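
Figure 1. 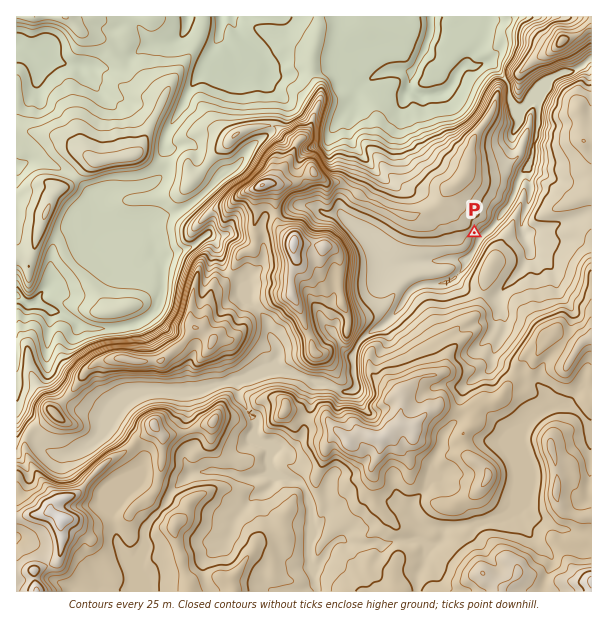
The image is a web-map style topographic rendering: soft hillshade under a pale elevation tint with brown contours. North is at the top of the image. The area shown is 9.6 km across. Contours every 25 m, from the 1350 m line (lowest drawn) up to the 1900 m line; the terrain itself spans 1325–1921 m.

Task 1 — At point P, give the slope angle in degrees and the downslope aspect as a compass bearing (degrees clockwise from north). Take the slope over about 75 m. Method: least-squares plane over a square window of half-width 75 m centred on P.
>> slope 24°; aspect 133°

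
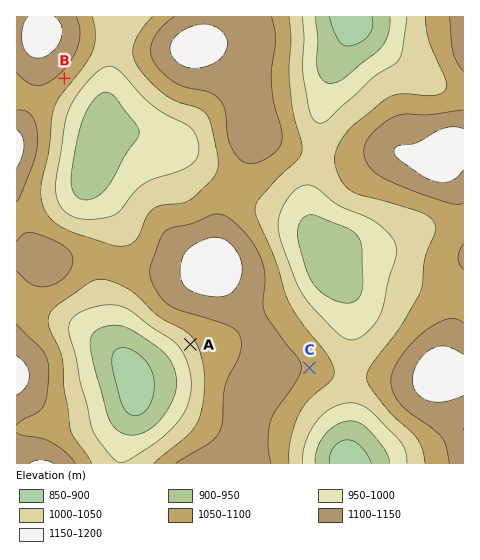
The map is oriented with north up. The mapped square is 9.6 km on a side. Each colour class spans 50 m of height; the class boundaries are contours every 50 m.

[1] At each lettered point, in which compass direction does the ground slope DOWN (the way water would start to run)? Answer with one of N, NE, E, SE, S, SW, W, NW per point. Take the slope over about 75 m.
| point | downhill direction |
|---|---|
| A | SW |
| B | SE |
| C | E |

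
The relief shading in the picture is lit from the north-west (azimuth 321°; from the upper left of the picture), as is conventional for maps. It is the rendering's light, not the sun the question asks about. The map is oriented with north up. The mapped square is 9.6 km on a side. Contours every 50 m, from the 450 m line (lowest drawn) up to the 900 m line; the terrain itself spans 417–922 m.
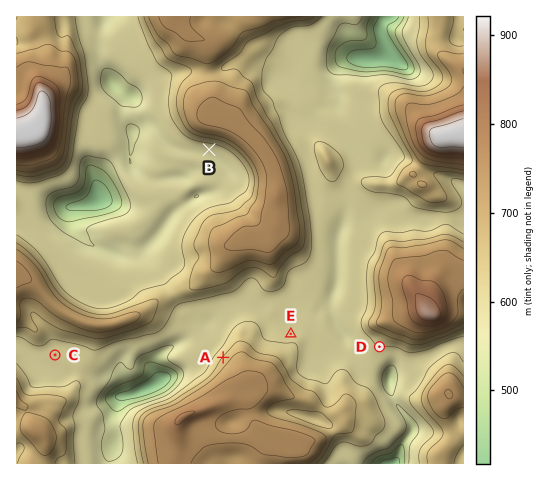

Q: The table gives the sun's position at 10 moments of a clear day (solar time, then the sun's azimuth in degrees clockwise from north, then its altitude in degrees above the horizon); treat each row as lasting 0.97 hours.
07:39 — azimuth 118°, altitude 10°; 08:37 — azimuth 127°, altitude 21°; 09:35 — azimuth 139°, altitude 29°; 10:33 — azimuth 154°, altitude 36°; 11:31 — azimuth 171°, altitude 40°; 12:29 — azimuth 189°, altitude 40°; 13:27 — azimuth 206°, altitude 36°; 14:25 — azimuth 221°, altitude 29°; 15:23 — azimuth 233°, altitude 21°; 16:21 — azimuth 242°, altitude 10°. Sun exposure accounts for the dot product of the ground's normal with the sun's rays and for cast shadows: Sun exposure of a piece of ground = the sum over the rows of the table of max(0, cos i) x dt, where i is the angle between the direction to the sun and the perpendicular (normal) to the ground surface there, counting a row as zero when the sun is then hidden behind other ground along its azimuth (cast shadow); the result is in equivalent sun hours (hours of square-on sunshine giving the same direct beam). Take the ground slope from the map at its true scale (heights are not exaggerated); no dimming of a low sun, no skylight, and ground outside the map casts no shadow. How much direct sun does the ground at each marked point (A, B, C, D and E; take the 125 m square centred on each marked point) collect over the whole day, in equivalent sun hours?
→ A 2.9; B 4.9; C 4.3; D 4.9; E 4.1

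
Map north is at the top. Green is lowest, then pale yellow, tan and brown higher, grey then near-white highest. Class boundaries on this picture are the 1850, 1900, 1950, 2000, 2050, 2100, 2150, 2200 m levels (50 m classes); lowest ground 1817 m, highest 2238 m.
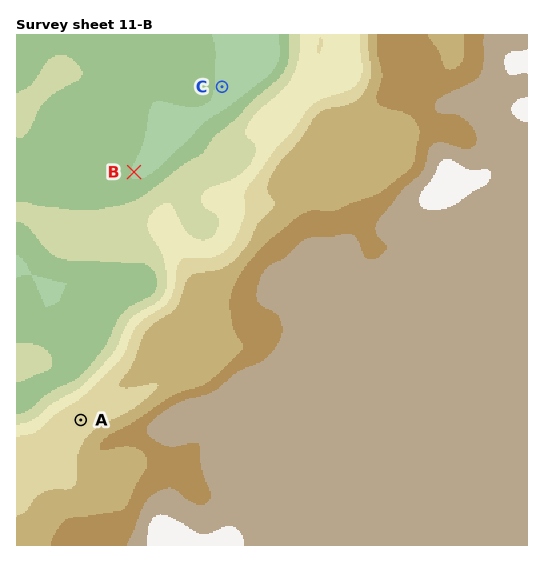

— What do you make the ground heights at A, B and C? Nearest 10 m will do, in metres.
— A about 2020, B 1850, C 1840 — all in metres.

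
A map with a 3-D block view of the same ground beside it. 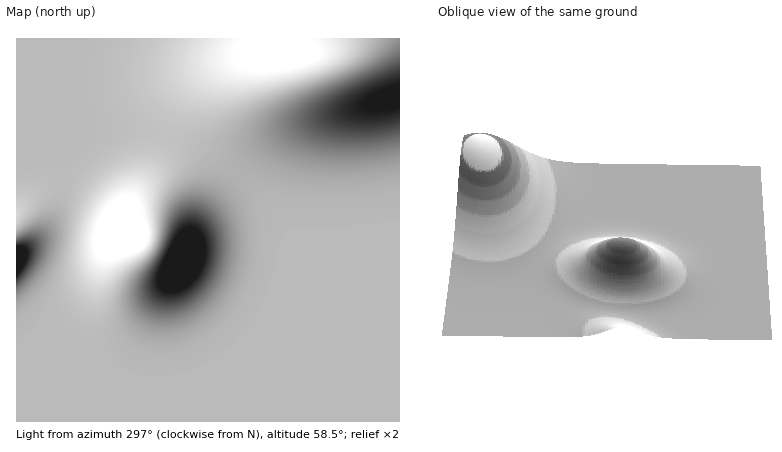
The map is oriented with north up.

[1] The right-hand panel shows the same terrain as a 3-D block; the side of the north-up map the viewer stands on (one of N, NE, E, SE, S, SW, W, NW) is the W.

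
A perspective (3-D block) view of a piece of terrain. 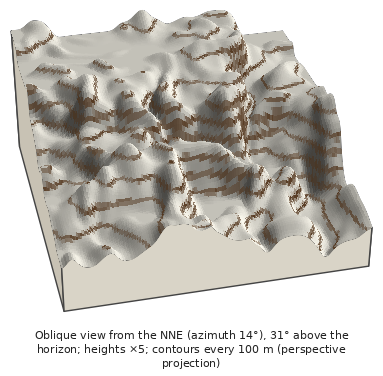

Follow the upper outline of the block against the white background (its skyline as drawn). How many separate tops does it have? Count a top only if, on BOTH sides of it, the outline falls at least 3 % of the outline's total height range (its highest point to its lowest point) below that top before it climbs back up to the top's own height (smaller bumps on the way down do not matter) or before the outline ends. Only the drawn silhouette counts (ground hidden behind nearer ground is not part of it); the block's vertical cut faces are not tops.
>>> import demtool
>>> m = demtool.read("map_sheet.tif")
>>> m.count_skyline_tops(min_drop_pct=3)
3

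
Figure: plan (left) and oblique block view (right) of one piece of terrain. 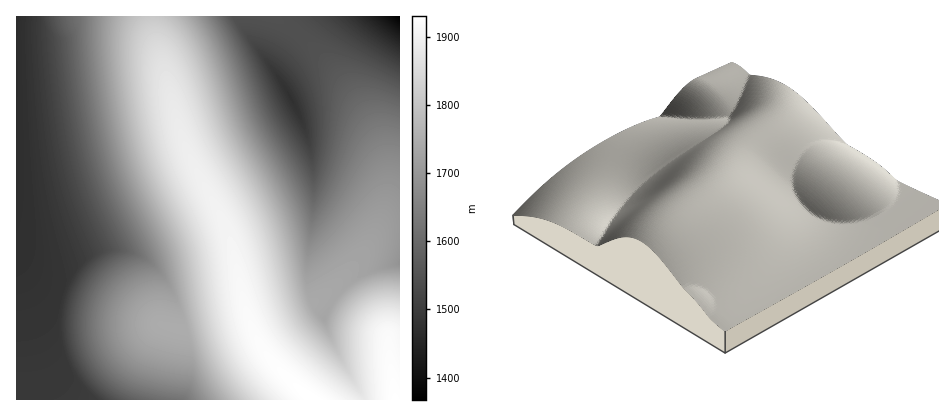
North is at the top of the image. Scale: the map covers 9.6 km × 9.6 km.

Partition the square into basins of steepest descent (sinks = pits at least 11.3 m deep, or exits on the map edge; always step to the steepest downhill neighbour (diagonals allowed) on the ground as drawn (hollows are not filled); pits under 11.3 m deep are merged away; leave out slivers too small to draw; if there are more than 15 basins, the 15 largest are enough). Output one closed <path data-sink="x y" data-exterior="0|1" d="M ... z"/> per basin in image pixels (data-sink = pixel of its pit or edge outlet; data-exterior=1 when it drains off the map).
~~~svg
<path data-sink="16 16" data-exterior="1" d="M152 16l-136 0 0 384 296 0-41-40-19-32-24-96-34-66-12-28-27-100z"/><path data-sink="290 98" data-exterior="0" d="M272 16l-120 0 2 18 28 104 12 28 34 66 18 78 8 23 8-7 52-24 32-26 19-24 13-24 7-20 3-22-2-22-6-22-22-42-27-34-27-28z"/><path data-sink="400 16" data-exterior="1" d="M400 16l-128 0 26 17 33 33 27 34 17 30 10 28 3 28-3 22-11 30 14-11 12-1z"/><path data-sink="400 262" data-exterior="1" d="M400 226l-12 1-6 3-36 46-21 18 9 3 53 39 9 64 4 0z"/>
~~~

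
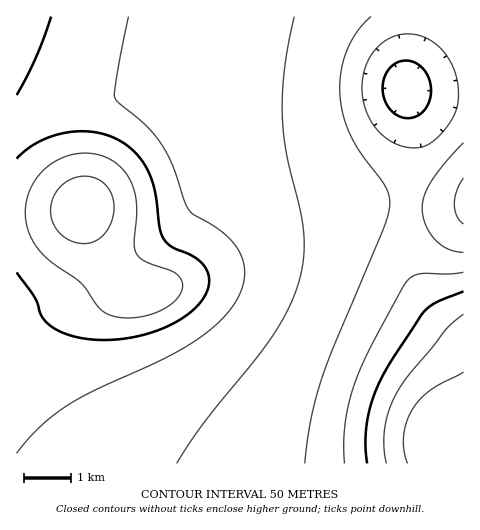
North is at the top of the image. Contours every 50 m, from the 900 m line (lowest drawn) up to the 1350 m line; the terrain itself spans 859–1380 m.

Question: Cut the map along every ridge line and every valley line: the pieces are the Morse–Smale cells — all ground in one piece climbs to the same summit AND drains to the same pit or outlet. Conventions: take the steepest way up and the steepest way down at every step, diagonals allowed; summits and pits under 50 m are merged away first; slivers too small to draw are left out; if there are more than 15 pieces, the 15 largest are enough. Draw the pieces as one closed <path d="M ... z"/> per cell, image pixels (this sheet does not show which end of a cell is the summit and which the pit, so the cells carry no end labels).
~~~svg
<path d="M403 204l-84 1-36 8-37 20-52 41-22 10-28 8-14-2-17-17-22-41-9-24-20 4-45 1-1 250 447 1 1-124-26-25-12-18-10-19-8-29-1-43z"/><path d="M405 90l-65 9-45 2-129-3-39-4-28 0-19 4-33 14-31 20 0 81 29 0 37-5 9 24 25 46 10 10 10 4 22-3 36-15 52-41 37-20 26-7 27-2 70 1 8-43 0-29z"/><path d="M412 16l-395 0-1 115 5-1 20-15 25-13 33-8 196 7 45-2 65-9 7-49z"/><path d="M407 90l-1 0 8 43 0 29-7 42 11 2 45-1 1-109-44-3z"/><path d="M463 205l-56 1 1 43 8 29 10 19 12 18 25 24z"/>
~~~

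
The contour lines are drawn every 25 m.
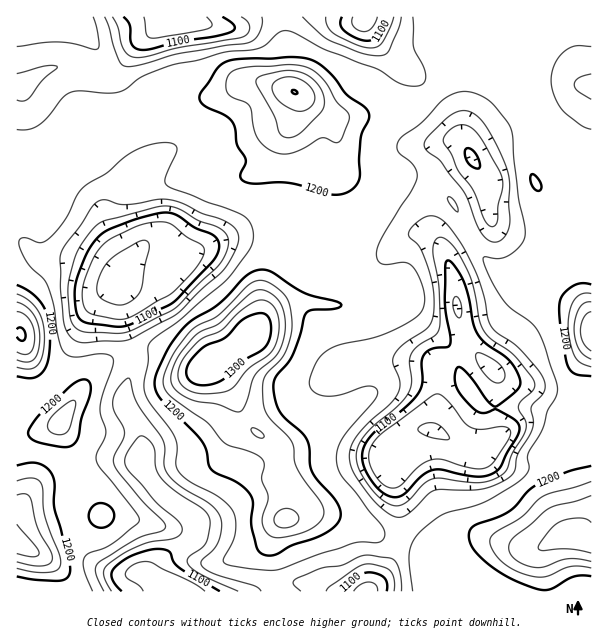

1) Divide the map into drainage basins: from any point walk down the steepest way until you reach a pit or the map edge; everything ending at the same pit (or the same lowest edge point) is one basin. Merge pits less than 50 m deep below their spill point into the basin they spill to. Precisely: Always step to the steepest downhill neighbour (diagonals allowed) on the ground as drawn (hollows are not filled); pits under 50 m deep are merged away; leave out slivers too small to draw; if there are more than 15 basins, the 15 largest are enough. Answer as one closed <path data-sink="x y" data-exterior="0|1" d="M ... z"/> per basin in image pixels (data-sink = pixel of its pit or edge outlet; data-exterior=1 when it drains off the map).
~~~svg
<path data-sink="122 276" data-exterior="0" d="M257 80l-12 0-24 16-27 4-38 16-21 2-24-9-24 1-15 13-30 35-16 36-10 10 1 312 14-30 1-34 5-14 24-16 25-41 16-17 29-14 22-1 33 17 18 2 29-18 21-16 8-13 13-11 19-8 24 0 2-2 14-87 0-90-10-11-25-18-9-4z"/><path data-sink="434 431" data-exterior="0" d="M333 172l1 41-14 87-2 2-24 0-19 8-13 11-8 13-21 16-22 13 23 32 12 27 11 11 10 6 10 13 5 21 10 15 0 15-6 15 7 0 13-4 20 0 15 3 13 5 24 13 38 11 18 13 10 0 38-18 13 0 27 7 17 0 19-10 14-3 19 7 1-221-4-7-12-10-37-20-11-4-19-3-17-11-18-23-20-39-19-18-28-10-41 2z"/><path data-sink="177 591" data-exterior="1" d="M153 349l-22 1-29 14-16 17-25 41-24 16-5 14-1 34-15 30 0 27 31 16 11 11 4 9 3 13 211 0-4-17-1-32 6-16 12-14 3-10 0-15-10-15-4-17-4-10-28-24-12-27-22-31-8 4-9 0z"/><path data-sink="471 158" data-exterior="0" d="M477 44l-2 1 0 6-5 9-42 40-11 6-15 4-42 6-24 2-9-4 7 9 2 8 0 22-4 18 3 3 31 4 41-2 28 10 19 18 20 39 18 23 17 11 19 3 29 14 24 13 9 11 0-3-19-36-12-40-11-20-6-22-10-21-2-23 8-28-2-20-4-15-4-9-15-14z"/><path data-sink="179 17" data-exterior="1" d="M279 16l-262 0-1 187 2 1 8-10 14-33 6-9 26-29 15-13 24-1 24 9 21-2 38-16 27-4 24-16 12 0 33 10-2-7-2-38z"/><path data-sink="365 18" data-exterior="0" d="M434 16l-153 0-1 8 6 21 3 42 28 21 19 10 41-3 40-9 11-6 30-27 12-13 5-9-1-7-25-7-9-8z"/><path data-sink="366 591" data-exterior="1" d="M326 514l-20 0-13 4-8 0-8 9-6 16 0 12 3 30 4 7 155-1-1-18 2-7 7-7-7 0-15-12-11-5-30-7-24-13z"/>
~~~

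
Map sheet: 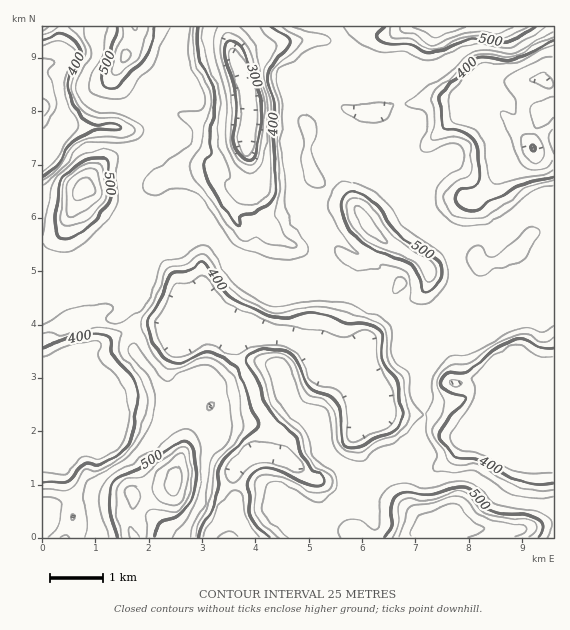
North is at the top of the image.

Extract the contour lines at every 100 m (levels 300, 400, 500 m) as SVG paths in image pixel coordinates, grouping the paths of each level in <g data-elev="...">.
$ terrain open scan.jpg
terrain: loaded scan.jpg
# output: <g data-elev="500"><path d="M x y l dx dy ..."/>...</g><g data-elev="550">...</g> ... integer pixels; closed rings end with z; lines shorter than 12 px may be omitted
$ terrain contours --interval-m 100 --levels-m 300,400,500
<g data-elev="300"><path d="M244 159l-6-7-4-11 2-44-12-45 1-8 4-4 10 5 7 8 11 31 4 17 0 22-4 28-5 8-4 1z"/><path d="M533 151l-2-3 1-3 3 3z"/></g><g data-elev="400"><path d="M198 537l3-9 10-16 5-16 2-8 0-17 2-7 27-27 10-9 2-4-8-17-11-34-5-7-19-12-7-2-6 1-20 9-8 1-6-2-6-4-7-9-9-21 1-8 11-16 12-28 4-2 13-2 13-9 6 3 16 24 8 8 37 19 16 2 21-5 12 0 9 2 18 7 21 1 10 3 5 5 2 4 0 18 2 10 4 6 8 10 2 5 5 28-1 8-4 7-7 6-16 6-12 7-14 2-4-2-3-5-1-26-5-14-7-6-14-4-6-3-4-6-7-18-6-8-8-5-9-2-18 2-9 5-2 4 1 4 10 15 10 29 9 11 17 16 7 17 8 12 5 7 11 8 1 2-4 4-8 0-33-14-11-2-9 0-8 6-4 4-1 5 3 12 0 19 6 10 13 12"/><path d="M553 483l-16 1-13-2-16-6-29-17-22-2-12-13-5-9 2-6 8-13 11-9 4-8-1-4-13-2-8-5-1-7 5-7 4-2 10 0 7-2 25-19 14-8 10-4 10 1 13 8 13 0"/><path d="M43 348l9-5 20-5 25-4 8 1 6 5 1 13 1 4 15 14 5 8 4 18-2 30-6 16-7 9-10 7-13 6-4 1-8-3-4 1-10 13-5 4-25 2"/><path d="M553 176l-34 9-16 11-14 5-10 9-10 0-9-3-5-7 2-8 6-4 12-2 3-5 1-9-1-24-4-8-6-5-8-4-16-4-5-28 4-8 14-13 19-19 9-2 20 3 12-1 36-19"/><path d="M43 40l18-7 7 3 8 7 4 6 1 6-10 20-3 10 1 7 5 15 9 9 9 7 7 2 13-2 7 2 2 3-5 2-19 0-20 8-7 7-11 18-16 13"/><path d="M271 27l15 10 3 6-4 8-14 16-3 8 6 29 0 40 2 33 0 14-2 6-4 6-15 10-13 3-1 8-2 1-6-4-13-18-11-19-5-12 1-12 6-8-1-12 4-21 1-18-3-14-13-32-2-14 1-14"/></g><g data-elev="500"><path d="M155 537l1-9 3-4 22-10 7-7 4-10 4-26-3-23-2-4-4-3-6 0-5 2-37 27-19 7-7 6-3 8-1 16 8 30"/><path d="M538 537l4-5 1-4 0-4-4-4-11-4-25-3-12-3-8-5-11-14-5-3-7-1-9 2-20 7-8-1-16-3-9 3-4 4-2 5-2 8 2 15-6 10"/><path d="M424 291l3 0 4-1 8-10 2-9-3-10-42-29-17-24-8-9-15-7-5 0-5 1-4 7 0 9 4 14 6 10 8 8 9 7 32 12 10 6 6 7z"/><path d="M62 239l7 0 14-8 12-10 14-17 2-11-2-14 0-15-4-5-10-1-11 2-16 12-8 8-2 5 0 14-3 22 1 12z"/><path d="M117 27l0 6-4 10-3 14-9 22 1 6 6 4 5-1 6-2 11-14 13-11 7-12 5-22"/><path d="M385 27l-8 8 1 4 3 2 8 3 20 0 14 8 6 2 8-2 21-9 13-4 10 0 19 4 7 0 29-16"/></g>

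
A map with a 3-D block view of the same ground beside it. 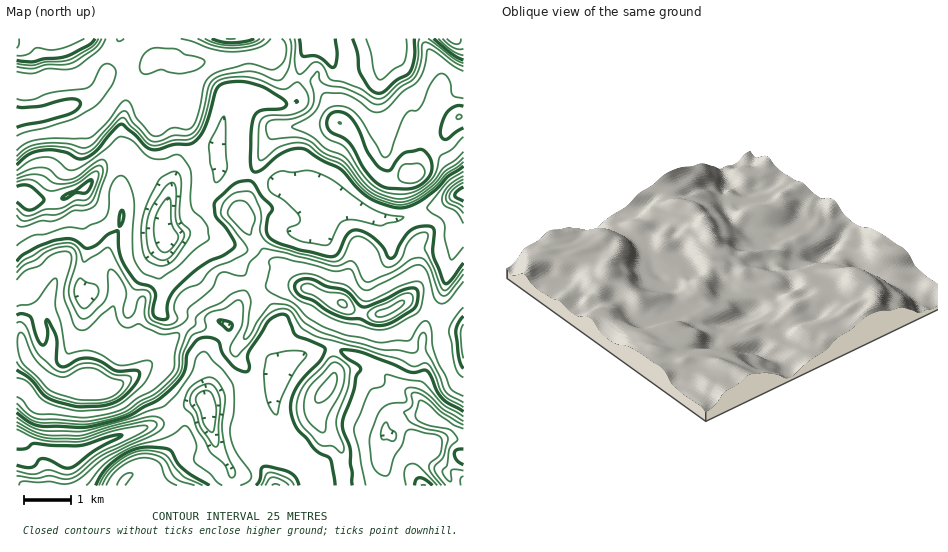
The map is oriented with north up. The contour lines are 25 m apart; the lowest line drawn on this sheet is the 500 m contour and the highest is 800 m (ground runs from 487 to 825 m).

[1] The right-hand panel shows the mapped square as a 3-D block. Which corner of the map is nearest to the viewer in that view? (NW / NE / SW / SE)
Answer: NW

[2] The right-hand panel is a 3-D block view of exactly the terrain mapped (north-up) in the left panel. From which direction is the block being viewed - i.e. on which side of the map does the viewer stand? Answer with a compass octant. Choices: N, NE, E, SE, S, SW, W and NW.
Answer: NW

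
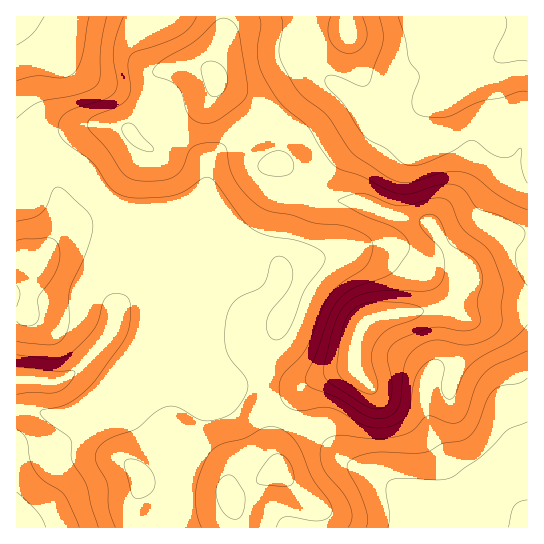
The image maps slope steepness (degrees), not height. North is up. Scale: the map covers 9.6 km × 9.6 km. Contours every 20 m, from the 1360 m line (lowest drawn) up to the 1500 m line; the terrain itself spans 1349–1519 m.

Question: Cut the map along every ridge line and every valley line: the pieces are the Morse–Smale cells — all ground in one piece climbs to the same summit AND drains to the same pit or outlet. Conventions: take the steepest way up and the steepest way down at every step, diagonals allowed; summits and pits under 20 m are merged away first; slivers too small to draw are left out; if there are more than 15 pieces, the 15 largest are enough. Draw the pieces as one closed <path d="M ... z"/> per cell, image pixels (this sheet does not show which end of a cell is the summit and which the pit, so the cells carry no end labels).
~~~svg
<path d="M282 164l6 25-8 60 0 24-8 17-27 23-3 11-8-8-44-11-19 2-12 11-2 45 12 30 2 32 4 10-9-2-12-6-21-22-8-4-16 2-38 14-18-1-22-7-14 0 0 119 146 0 14-35 2-23-4-9 13-16 9-19 13-42 8 4 19 4 44 24 12-18 16-15 21-10 25-6 0-18 2-12 6-12 6-5 22-7 52-4 9-3 11-25 0-10-33-47-40-9-35-14-34-1-19-13z"/><path d="M527 16l-218 0 0 17 6 21 6 15 11 13-9-2-17 5-37 33 8 17 2 27 23 25 19 13 34 1 35 14 40 9 31 43 2 14-2 8 4-2 8 0 29 10 25 2z"/><path d="M473 287l-11 1-12 20-59 5-17 4-9 6-9 19-1 25-25 6-21 10-16 15-12 19 34 16 32 30 32 13 30 20 30 12 13 11 3 9 72 0 1-229-26-2z"/><path d="M279 163l-3 0-4 7-3 20-6 15-12 17-18 15-11 4-57 0-20 6-11 0-5-3-12 29-1 42-3 11-6 12-28 30-18 12-44 0-1 29 15 0 28 8 12 0 38-14 16-2 8 4 21 22 19 8-4-42-12-30 2-45 12-11 19-2 44 11 8 8 3-11 27-23 8-17 0-24 8-60-3-16z"/><path d="M134 16l-118 1 1 146 17-7 15 0 8 3 14 8 28 29 6-3 26-26 10-17 0-5-12-14 18-21 5-12 3-19 3-6 6-3-10 1-5-3-12-14-4-15z"/><path d="M223 16l-88 1-2 22 4 15 12 14 5 3 10-1-6 3-3 6-3 19-5 12-18 21 12 14 0 5-4 8-6 9-31 30 33 33 0 6 9-7 31-5 28-11 4-11 3-33 7-14 22-19 31-18-1-4-14-13-37-19-3-9 0-15 10-25z"/><path d="M210 384l-13 42-9 19-13 16 4 9-2 23-13 34 145 1 3-18-1-7-32-32-4-20 0-16 6-18-44-25-19-4z"/><path d="M93 232l-16 0-19 8-16 19-9 6-6 49-11 1 1 65 44 0 18-12 30-34 7-19 1-42 11-28-11-6z"/><path d="M283 417l-2 0-2 4-4 14 0 16 4 20 32 32 1 7-2 18 145-1-3-8-13-11-30-12-30-20-32-13-32-30z"/><path d="M307 16l-82 0-2 17-10 25 0 15 3 9 33 17 21 18 36-32 17-5 7 1-15-27z"/><path d="M269 117l-32 19-22 19-7 14-3 33-4 11-28 11-31 5-9 6-5 8 6 4 11 0 20-6 57 0 19-9 10-10 12-17 6-15 3-20 7-8-2-27-2-9z"/><path d="M49 156l-15 0-18 7 1 98 8 0 5 3 8-1 23-33 20-14 19-19-29-30z"/><path d="M101 197l-20 19-18 12-14 19 9-7 19-8 22 1 28 11 6-14z"/><path d="M25 261l-9 1 1 53 10-1 1-17 5-22 0-10z"/>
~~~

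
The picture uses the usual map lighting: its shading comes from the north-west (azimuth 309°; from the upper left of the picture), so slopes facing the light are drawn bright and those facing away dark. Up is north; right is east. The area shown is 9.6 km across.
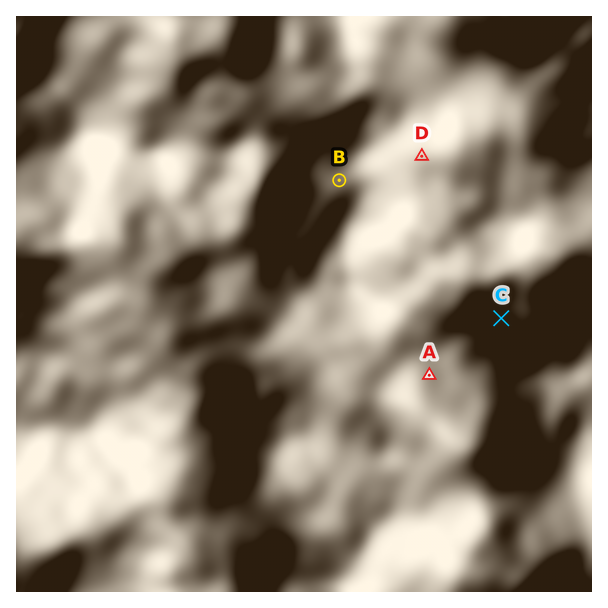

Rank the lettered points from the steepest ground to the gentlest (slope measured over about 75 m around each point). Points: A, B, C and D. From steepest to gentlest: C A D B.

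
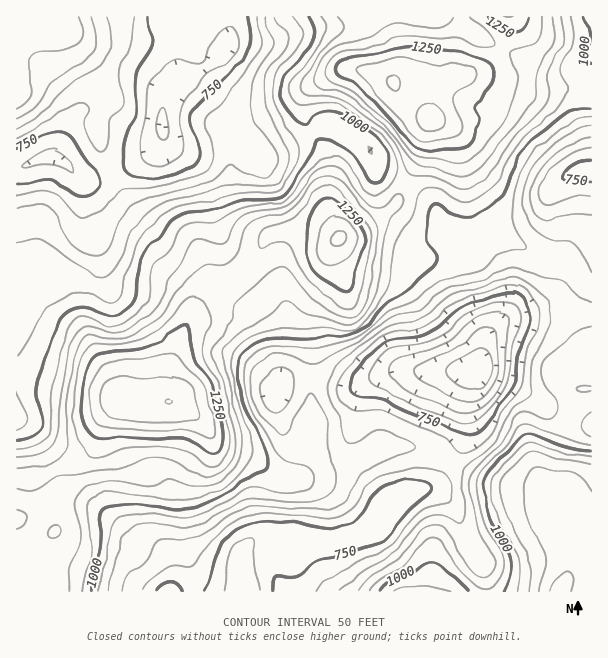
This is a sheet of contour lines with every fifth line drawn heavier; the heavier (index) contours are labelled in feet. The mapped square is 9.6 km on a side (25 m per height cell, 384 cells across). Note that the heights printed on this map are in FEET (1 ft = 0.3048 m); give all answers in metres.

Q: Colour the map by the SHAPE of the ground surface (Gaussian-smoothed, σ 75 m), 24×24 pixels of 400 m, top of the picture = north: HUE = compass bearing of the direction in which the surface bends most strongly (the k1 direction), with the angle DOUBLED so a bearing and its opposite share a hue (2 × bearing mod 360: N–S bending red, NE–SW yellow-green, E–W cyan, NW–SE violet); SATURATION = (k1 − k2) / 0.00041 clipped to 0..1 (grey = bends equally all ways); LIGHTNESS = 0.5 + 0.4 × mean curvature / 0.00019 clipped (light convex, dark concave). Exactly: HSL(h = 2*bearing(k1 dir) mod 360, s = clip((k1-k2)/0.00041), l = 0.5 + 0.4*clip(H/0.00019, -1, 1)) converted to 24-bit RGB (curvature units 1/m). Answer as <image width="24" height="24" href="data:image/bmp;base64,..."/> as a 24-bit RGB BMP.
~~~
<image width="24" height="24" href="data:image/bmp;base64,Qk32BgAAAAAAADYAAAAoAAAAGAAAABgAAAABABgAAAAAAMAGAAATCwAAEwsAAAAAAAAAAAAAbJCemI9q4KyBSYWNTzl5xVyIH2SDs9CBZaF7HRBaftV8W5B4WpKFW4mZQpm8uMaT0mqIl755c8NkFQYtpy5mSq5P5cuVbmqcoTx9qYxSwtF/l2u6KzR5p32fckqmtsNgbYg+EjFPnMp+Y1dxaqBYOYJMNIxbbEN222Zp5eefcSRQKgkjbnAkjstPlM9ZlllrclOZ0be7ttKuqT+NVSxJXkMrfFMkw8UxloVBFDMfWWMQPDsPc24MUHQNDlYMDzMru8WB8+TXXgB3pBevkdOgiLmLeL5tiEaUTH42gMA51pc2VRg1lTVZkkKIjcy+vpt7nodWPDmFo0SYXbuneNfEpNW7NZ59D0I0DogV5HkaPgA8tF6Ns9ekkrqJc12Xd8iZo5/Tb12u1ThLd0R+bJ61i77ViU+43HOl09qjFledfsHsztr2obDasYvFukGKQlMxIE0TNEsUFE2uuMzp4cnUtLmYd5Ozj4q5n3jd8Fny3FGsxIieWZlRZ080UGZCpFlk8PjTC3vzQPHmhzCSuqpsV0uc3XfgpIjdg4rYbdbhAMLBJY606Za+3PDbhsPpjZnmSSUedBU73Fhf3GtXmUFJpV5YSpBjQ92J1P3OKIvoHhG0siKx0s2ONXOEX1+dl6vClrjfqbrfKSvOESNBr8ox2fmQYSUUPj0Fbko4Mlt5xY2e3r7Mu7zknZ7pwMTrvPffvOeXL36KGgYtqUOs5uq7N2S3VY3EnMq2XZWWh3hVMjxoJQ6e6Oit6k4MhBwawWQ7VoypLFKStnulzdvDp7fDb3a1rsDJ09nL4ti2KQ0sFhAjLW8w/udoPlAcGFYRgYwtZ1s7h35EO1syDhkluGMd+xgbiMaYm6fIXnmULDt3bcKAuua/qpfMmW2wzcBostMnuzIHSw0rLiIrOVkm6tsnt2wsLmQZMDkSSTwMVF4NS1kbCx0oRJpM1Ni6yL6dk29iWHd+N1aCfuuUZO2goTKvxUyh6YSD3UpHujBgvjCxWT+dVra0qXpH/zcCbswQGS89j6Nka7Z9UayYBzhXIqiNvb1qxZxrnH+dXoSCNKCZhep1d20tLhwbf15B13Zn3JuesXK+m2DDfXjOe1fOyzjU89jj3df0CRyehb6ieqd6a0hCGDcfCSoXZ4Mqx9FWiYRRd4WDUYxcZrU1fTJnZDRncn1DX75M1pR7r0iGpnZjWHlrZCdtrlhdxe676be0Fwn0sZLLvFOouT6oaax5DztBJq4nXr9Ldqt/gImYiqqfbrmwUzKBY0GTtcObV5mZwKpyZVe644m1mFGdJh9518WvtOFsr9RgHS1wlXGwqX/XnJXo2L3vQizyi+jeZbHEhriXlXtzi71xYT5oWTpfRHCHssORkFeas9CiTTB1wm6F1IrGIk+wqJTO7uXdvtnlGBtiU4dkY4GKiVlVkWFvepXAhdbdfV23oYKAsJKztbuWRTSVU1eiVJ2PVqWcnsDMp6HGVDHWptDn09D7vGb/dc6b4fjTwU/k/wHjVatpUSpcsH83S4pEb9pdH5SMhU2ptHqrl4m2yZ+hQC6AjTxhbcaaUrfIeamelmJzdpNIQNUzMxw+dRRf9eXW3vK8FQs19UHI5FBlLhEt2tltXLBVgN5KFD4lGlA7gahwOFwSpHMkPAsglt8lLbkeI1MnWF40aDgs06gmY4chIBMYGl4q3PaC87aHMBBLNggm/zIVQn6Pt9icmbmEkKxlfz9TCywRL0kNKm8hMUUgSEuN0Om8b5pZLWpaTyNJbEwuzNhdmUQ5PStLSIcnTv8A16olMwAZLgUV/fStbMSGeM+Bt52PompWb1BhfGGUPlh1c5+KKYmaNsi+yLF8xJx2KWeAGRFltdDTkb62wlS6bCqOvttxbq8VMQIGPAMgUu690/jm3eTui6rbvmnI15THjmuzb2WUaEF8u7DaQ1qlNW9aeZ9kydasWjCBEGRxZbJytHChoUaoeDC98sjM8w1qJiFbZcjbzPnfTseSyq9neDIqX4hFq3SKsJnHa17dd07vq1N/wVCXWpBoM6BDvKxRb0FzRXF3KogzMI6Fo1fEYYzQm57e9sr/1c3+x+r/0N7td327jXDEyrrnop/gaGerwqJlJmtSNImsmVOBpGR0rbuXe6q8aGicb2iuVVKTgKxuGkU3LVAqd4wpQ14qMJpQ2PK4YTrGwGN5vpDBaW6tsbdnlBpAniwayptcZbpjHXxmYl+OupnBste7a06qpnB1PIifujTKp6KDTFKLIxxfzI5IQXQxS3AajrgARWYhY7g3aJxWezprzQcVXBYo2OZ8atOPlMGvNjmi"/>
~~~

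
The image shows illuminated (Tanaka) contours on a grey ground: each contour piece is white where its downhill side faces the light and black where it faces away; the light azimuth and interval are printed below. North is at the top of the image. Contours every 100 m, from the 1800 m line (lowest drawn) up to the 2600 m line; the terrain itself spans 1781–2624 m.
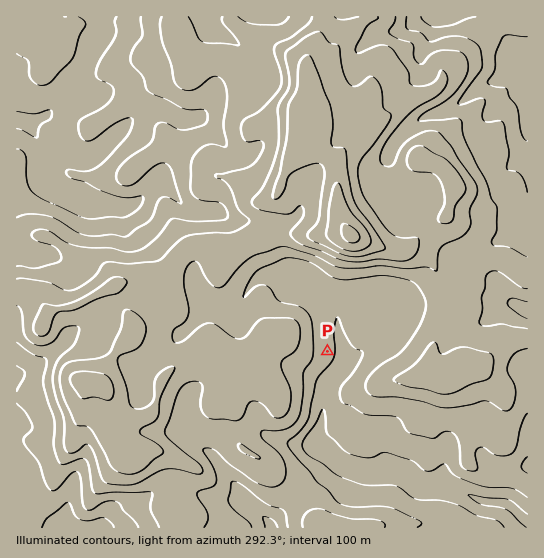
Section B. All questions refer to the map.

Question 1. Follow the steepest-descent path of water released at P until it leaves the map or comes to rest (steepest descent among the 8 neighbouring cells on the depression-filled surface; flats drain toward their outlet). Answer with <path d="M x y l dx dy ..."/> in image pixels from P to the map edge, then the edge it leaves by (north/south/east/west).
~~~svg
<path d="M327 351l14 0 2 3 0 12-14 16 0 3-2 1-1 12-1 1 0 6-2 1-1 15-3 5 0 3-2 4 0 13 4 4 10 5 10 8 8 4 4 0 5 3 4 0 1 1 40 0 10 10 10 5 26 0 6 4 7 1 19 10 4 0 1 1 13 0 2 1 6 0 3 2 16 16 1 0"/>
exit: east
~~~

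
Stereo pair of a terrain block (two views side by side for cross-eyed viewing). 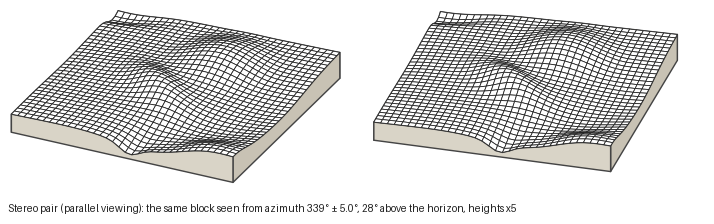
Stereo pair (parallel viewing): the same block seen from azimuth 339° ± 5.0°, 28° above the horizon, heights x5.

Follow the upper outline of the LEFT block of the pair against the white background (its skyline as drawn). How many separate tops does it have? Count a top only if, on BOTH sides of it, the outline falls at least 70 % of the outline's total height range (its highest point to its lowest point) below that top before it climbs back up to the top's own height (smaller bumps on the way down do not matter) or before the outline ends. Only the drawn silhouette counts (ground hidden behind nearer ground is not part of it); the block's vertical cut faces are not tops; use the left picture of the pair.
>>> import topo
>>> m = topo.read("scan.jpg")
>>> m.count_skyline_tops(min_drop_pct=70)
0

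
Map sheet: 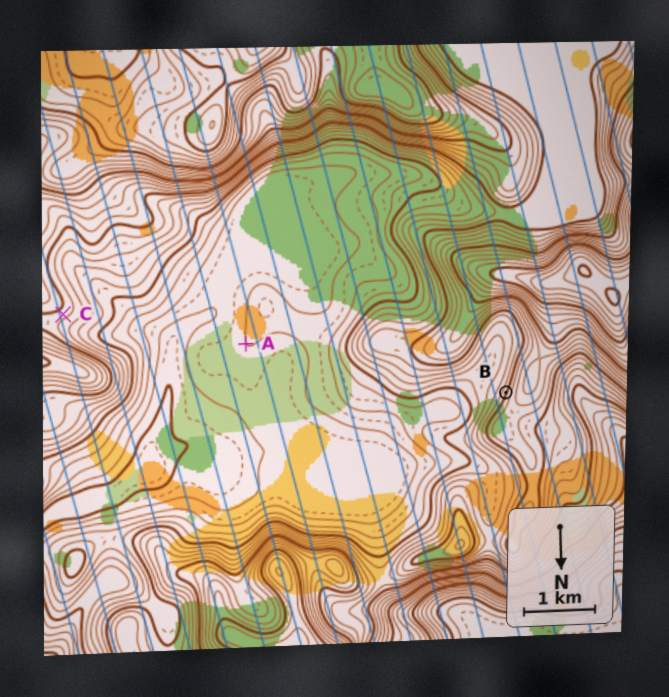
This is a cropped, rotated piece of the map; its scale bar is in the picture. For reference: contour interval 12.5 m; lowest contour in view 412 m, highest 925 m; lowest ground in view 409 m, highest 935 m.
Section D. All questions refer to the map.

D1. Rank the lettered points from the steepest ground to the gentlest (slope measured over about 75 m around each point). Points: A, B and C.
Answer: B C A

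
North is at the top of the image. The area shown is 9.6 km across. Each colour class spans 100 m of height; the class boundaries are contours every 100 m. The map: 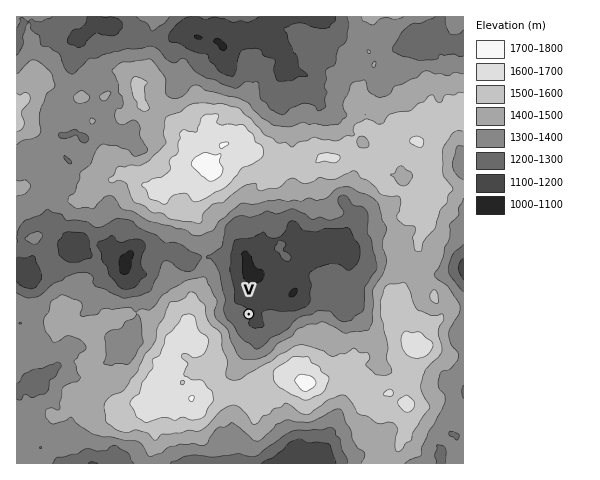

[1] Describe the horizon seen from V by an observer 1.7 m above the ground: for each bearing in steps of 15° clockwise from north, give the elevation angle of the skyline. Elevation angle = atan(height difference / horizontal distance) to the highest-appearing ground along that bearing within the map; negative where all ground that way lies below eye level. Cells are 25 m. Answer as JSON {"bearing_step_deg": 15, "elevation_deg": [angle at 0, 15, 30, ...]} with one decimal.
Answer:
{"bearing_step_deg": 15, "elevation_deg": [7.1, 6.0, 5.9, 4.7, 4.5, 4.7, 6.3, 9.4, 12.3, 16.5, 17.4, 14.6, 13.1, 12.0, 15.8, 19.4, 21.7, 19.3, 18.3, 16.4, 11.9, 8.2, 7.9, 9.6]}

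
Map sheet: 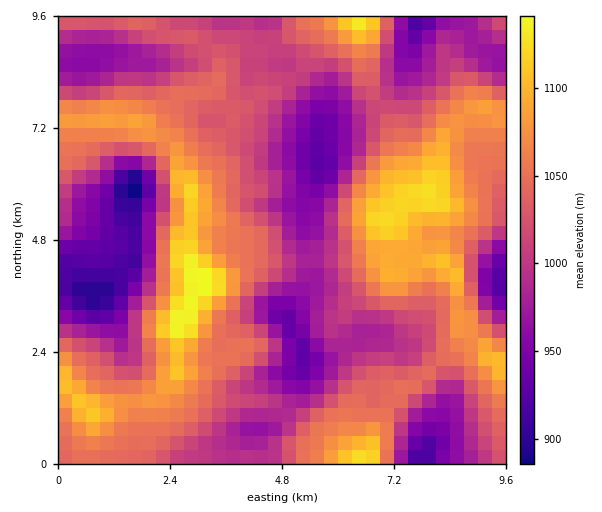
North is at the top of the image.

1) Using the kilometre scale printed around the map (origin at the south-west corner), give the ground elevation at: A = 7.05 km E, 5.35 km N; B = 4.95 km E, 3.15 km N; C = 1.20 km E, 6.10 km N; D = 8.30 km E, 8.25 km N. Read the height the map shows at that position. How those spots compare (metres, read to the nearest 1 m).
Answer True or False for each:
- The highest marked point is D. False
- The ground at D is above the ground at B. True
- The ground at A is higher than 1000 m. True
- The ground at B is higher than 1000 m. False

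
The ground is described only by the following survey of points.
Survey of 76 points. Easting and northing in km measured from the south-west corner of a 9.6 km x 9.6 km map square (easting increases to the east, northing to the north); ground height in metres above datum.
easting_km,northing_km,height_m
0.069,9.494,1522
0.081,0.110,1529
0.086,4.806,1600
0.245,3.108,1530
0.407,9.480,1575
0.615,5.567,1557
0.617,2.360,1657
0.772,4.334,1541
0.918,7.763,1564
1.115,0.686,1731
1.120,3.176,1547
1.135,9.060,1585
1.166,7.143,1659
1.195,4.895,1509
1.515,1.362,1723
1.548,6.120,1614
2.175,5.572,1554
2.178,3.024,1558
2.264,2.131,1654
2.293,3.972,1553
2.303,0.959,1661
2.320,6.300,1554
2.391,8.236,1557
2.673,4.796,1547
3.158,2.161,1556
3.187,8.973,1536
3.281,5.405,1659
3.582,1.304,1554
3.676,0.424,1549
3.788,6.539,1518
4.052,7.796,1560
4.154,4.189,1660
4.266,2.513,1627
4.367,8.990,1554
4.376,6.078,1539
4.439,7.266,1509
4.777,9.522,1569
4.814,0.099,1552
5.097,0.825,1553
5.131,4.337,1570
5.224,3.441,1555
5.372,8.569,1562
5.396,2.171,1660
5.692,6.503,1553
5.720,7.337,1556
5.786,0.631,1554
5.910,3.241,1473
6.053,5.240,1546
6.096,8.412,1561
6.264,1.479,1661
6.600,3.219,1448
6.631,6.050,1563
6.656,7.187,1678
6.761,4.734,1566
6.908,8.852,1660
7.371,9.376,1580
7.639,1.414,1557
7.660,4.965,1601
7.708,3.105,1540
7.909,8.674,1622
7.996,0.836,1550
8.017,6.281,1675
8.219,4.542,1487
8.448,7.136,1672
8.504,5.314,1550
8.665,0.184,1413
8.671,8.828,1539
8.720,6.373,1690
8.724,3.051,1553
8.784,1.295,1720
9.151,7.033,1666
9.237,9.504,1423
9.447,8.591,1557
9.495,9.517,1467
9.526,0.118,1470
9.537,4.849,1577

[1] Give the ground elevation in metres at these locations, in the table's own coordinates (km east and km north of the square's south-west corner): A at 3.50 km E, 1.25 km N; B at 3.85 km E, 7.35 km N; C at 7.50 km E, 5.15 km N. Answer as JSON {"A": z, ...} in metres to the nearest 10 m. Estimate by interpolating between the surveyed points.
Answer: {"A": 1550, "B": 1550, "C": 1620}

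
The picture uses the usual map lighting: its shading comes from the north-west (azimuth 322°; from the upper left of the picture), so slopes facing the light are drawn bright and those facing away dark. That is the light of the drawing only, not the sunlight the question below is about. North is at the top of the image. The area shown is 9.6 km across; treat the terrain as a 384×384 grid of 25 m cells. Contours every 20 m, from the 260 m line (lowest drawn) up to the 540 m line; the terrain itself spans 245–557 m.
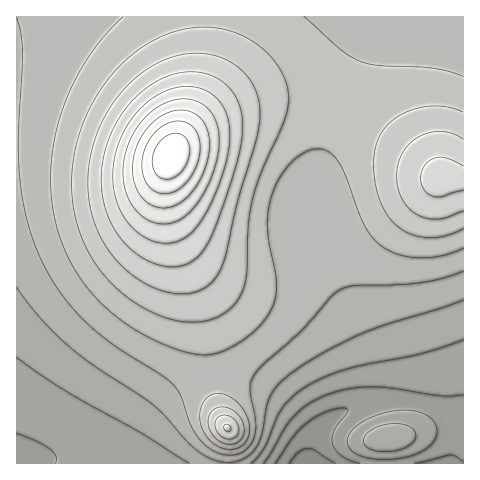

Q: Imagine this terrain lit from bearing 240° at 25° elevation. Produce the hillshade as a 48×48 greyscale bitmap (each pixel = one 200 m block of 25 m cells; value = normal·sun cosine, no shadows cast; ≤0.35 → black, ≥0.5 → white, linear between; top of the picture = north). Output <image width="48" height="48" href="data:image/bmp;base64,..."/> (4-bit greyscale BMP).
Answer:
<image width="48" height="48" href="data:image/bmp;base64,Qk32BAAAAAAAAHYAAAAoAAAAMAAAADAAAAABAAQAAAAAAIAEAAATCwAAEwsAABAAAAAAAAAAAAAAABEREQAiIiIAMzMzAERERABVVVUAZmZmAHd3dwCIiIgAmZmZAKqqqgC7u7sAzMzMAN3d3QDu7u4A////AIiIiIiIiImZq7zu64UzRXm97u7cupmZmYiIiIiIiZmaq87/+1IiNXm97u3LqYd3iIiIiIiJmZmqvO//+BACNWmrzMupdlVWd4iIiImZmZqqvO//wQABNGeaqpl2VERFZ4iIiZmZmZqqvO/9QAACRWeJmYdlRDNFd4iImZmZmaqqvN3HEAATRWd4iId2VVVniIiJmZmZmaqqu7uVIAI0VmeIiZiId3eIiIiZmZmZmqqqqqmGQzRFZneImZmZmZmIiImZmZmaqqqqqpmGVVVWZ3eIiZmZmZiIiJmZmZmqqqqqqZiHZmZmZ3eIiJmZmYiIiJmZmZqqqqqqqZiHd3Znd3d4iIiIiIiIiJmZmaqqqqqqqZmId3d3d3d3iIiIiIiIiJmZmqqqqqqqqZmId3d3d3d3eIiIiIiIiJmZqqqqqqqqqZmId3d3d3d3d4iIiIiIiJmaqqqqqqqqqZmId3d2Z3d3d3iIiIiIiJmaqqqru7qqqZiId3ZmZmd3d3iIiIiIiJmqqqu7u7qqqZiHd2ZmZmZ3d3iIiIiIiJmqqru7u7uqmZh3dmZmZmZ3d4iIiIiIiJqqqru7u7uqmYh3ZmVVVmZ3d4iIiIiIiJqqq7u7u7uqmYd2ZVVVVmZ3eIiIiYiIiKqqu7u7u7uqmIdmVVVVVWZ3iIiZmZmIiKqqu7vMzLuqmHdlVERFVWZ3iImZmZmYiKqqu7zMzLuqmHZlREREVWZ4iJmZqpmZiKqqu7zMzMu6mHZVREREVWd4iZmqqqqZiKqqu8zMzMy6mHZUQzNEVWeImZqqqqqZiKqqu8zN3cy6l2VEMzNEVmeImaqru7qpiKqqu8zd3dy6l2VDMzNEVneJmqq7u7qpiKqqu8zd3u3Ll2RDMzNEVniJmqu7u7qpiKqqu8zd7u7bl1QzIzNFVniJqqu7u7qYiJqqu8zd7v7bl1MiIjNFZniZqqu7u7qYiJqqu7zd7//blkMiIjNFZniZmqq7u6mHd5mqq7zN7v/bhjIREjNFZ3iJmqqqqqmHZpmqq7zN3u7bhSEAEiNFZniJmaqqqZh2VZmaqrvM3e3KdCAAESNFZniImZmZmYh2VJmZqqu8zdy5dBAAASNFZneIiZmZmIdlVJmZqqq7vMuoYxAAASNFVneIiIiIiHdlVJmZmqqru7qYYxAAESNFVmd4iIiIh3dlVZmZmZqqqqqXUyEBEjNFVmd3eIiHd3ZlVYmZmZmaqpmHVDIRIjNFVmZ3d3d3d3ZmVYiJmZmZmZiHZDIiIzRFVmZnd3d3d3ZmVYiImZmZmYh3ZUMzMzRFVWZmd3d3d2ZmZoiIiJmZmIh3ZURDNERFVWZmZ3d3d2ZmZoiIiIiIiIh3ZlRERERVVWZmZ3d3d2ZmZoiIiIiIiIh3ZlVURFVVVmZmZnd3d3ZmZoiIiIiIiId3ZmVVVVVVVmZmZnd3d3dmZoiIiIiIiId3dmZVVVVVZmZmZnd3d3d3ZoiIiIiIiId3dmZmZVZmZmZmZnd3d3d3d4iIiIiIiHd3d2ZmZmZmZmZmZ3d3d3d3dw=="/>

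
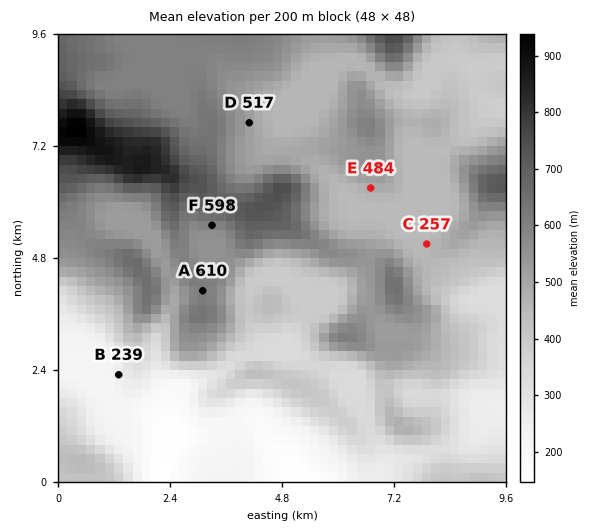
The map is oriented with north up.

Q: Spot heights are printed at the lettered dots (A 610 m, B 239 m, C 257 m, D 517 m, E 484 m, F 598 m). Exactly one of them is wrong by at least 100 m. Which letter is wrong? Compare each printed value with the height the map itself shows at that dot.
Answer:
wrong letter C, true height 457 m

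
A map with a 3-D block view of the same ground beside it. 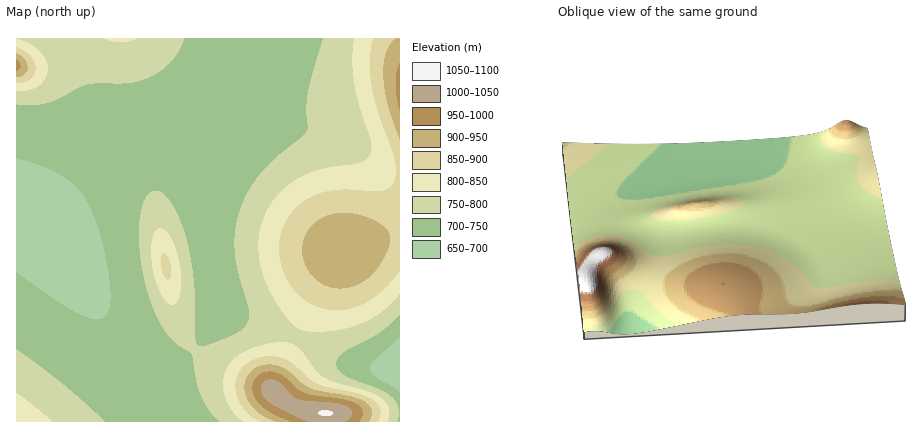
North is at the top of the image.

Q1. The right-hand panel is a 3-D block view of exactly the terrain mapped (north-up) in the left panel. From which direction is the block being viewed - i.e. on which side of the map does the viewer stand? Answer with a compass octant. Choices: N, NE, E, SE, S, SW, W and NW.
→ E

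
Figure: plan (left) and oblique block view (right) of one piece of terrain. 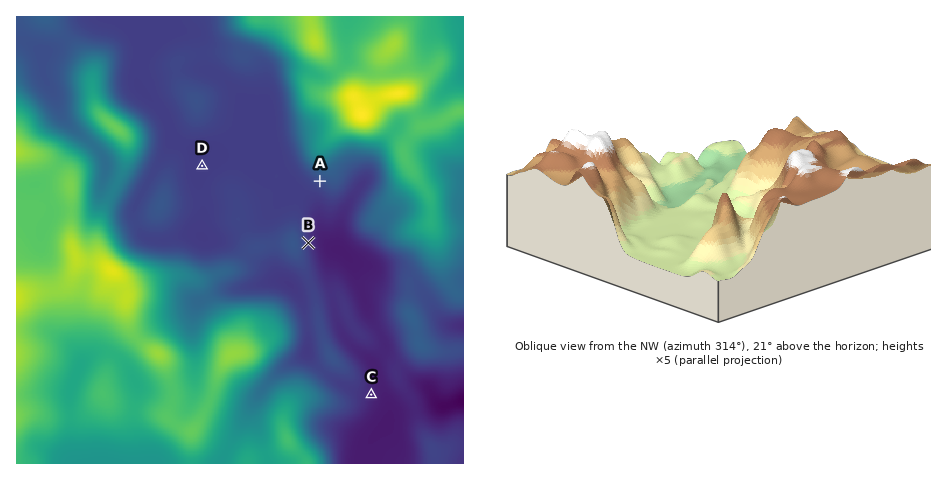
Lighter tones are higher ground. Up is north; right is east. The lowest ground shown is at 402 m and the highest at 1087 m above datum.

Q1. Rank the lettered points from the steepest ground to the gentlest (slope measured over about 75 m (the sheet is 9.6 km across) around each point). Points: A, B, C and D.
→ B A C D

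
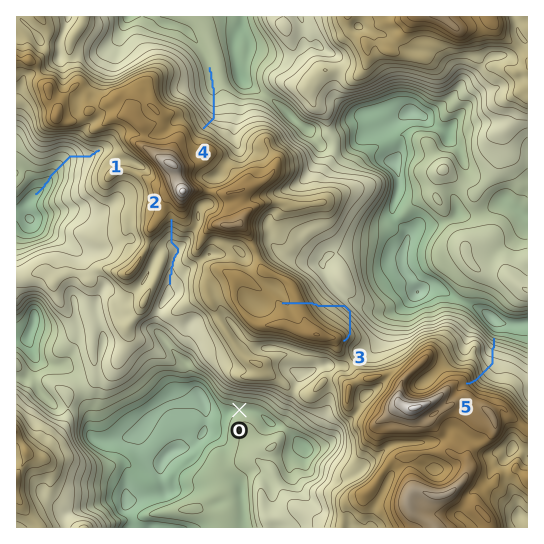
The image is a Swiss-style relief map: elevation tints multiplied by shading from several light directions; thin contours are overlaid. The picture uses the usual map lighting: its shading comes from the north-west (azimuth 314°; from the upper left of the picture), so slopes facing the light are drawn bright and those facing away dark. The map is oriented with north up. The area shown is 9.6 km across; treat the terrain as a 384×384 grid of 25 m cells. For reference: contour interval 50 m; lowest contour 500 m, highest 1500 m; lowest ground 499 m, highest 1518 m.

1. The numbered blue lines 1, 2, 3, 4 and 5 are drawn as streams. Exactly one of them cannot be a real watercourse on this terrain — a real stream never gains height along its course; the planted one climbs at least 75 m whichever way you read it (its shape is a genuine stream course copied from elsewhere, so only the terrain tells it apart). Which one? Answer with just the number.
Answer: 3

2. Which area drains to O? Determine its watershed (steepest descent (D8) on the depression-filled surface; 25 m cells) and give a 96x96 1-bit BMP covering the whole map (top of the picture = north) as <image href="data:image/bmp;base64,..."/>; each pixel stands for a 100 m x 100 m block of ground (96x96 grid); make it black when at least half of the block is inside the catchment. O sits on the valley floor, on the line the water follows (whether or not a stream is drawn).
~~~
<image width="96" height="96" href="data:image/bmp;base64,Qk2+BAAAAAAAAD4AAAAoAAAAYAAAAGAAAAABAAEAAAAAAIAEAAATCwAAEwsAAAIAAAAAAAAA////AAAAAAAAAAAAAAAAAAAAAAAAAAAAAAAA+AAAAAAAAAAAAAAB+AAAAAAAAAAAAAAH+AAAAAAAAAAAAAAP/AAAAAAAAAAAAAAf/wAAAAAAAAAAAAA//4AAAAAAAAAAAAB//+AAAAAAAAAAAAB//+AAAAAAAAAAAAD///AAAAAAAAAAAAD///gAAAAAAAAAAAH///gAAAAAAAAAAAf///wAAAAAAAAAAAf///8AGAAAAAAAAAP/////+AAAAAAAAAf//////gAAAAAAAA///////wAAAAAAAB///////4AAAAAAAB///////8AAAAAAAD///////8AAAAAAAD/////z/8AAAAAAAD/////h/4AAAAAAAD/////AfwAAAAAAAD////8APAAAAAAAAD////8ACAAAAAAAAD////8AAAAAAAAAAD////8AAAAAAAAAAD////8AAAAAAAAAAB///44AAAAAAAAAAAP//wAAAAAAAAAAAAP//gAAAAAAAAAAAA///AAAAAAAAAAAAD//+AAAAAAAAAAAAD//8AAAAAAAAAAAAH//8AAAAAAAAAAAAP//8AAAAAAAAAAAAP//AAAAAAAAAAAAAf/wAAAAAAAAAAAAA/gAAAAAAAAAAAAAA+AAAAAAAAAAAAAAB8AAAAAAAAAAAAAAB8AAAAAAAAAAAAAAD4AAAAAAAAAAAAAAD4AAAAAAAAAAAAAAD4AAAAAAAAAAAAAAD4AAAAAAAAAAAAAAD4AAAAAAAAAAAAAABwAAAAAAAAAAAAAAAAAAAAAAAAAAAAAAAAAAAAAAAAAAAAAAAAAAAAAAAAAAAAAAAAAAAAAAAAAAAAAAAAAAAAAAAAAAAAAAAAAAAAAAAAAAAAAAAAAAAAAAAAAAAAAAAAAAAAAAAAAAAAAAAAAAAAAAAAAAAAAAAAAAAAAAAAAAAAAAAAAAAAAAAAAAAAAAAAAAAAAAAAAAAAAAAAAAAAAAAAAAAAAAAAAAAAAAAAAAAAAAAAAAAAAAAAAAAAAAAAAAAAAAAAAAAAAAAAAAAAAAAAAAAAAAAAAAAAAAAAAAAAAAAAAAAAAAAAAAAAAAAAAAAAAAAAAAAAAAAAAAAAAAAAAAAAAAAAAAAAAAAAAAAAAAAAAAAAAAAAAAAAAAAAAAAAAAAAAAAAAAAAAAAAAAAAAAAAAAAAAAAAAAAAAAAAAAAAAAAAAAAAAAAAAAAAAAAAAAAAAAAAAAAAAAAAAAAAAAAAAAAAAAAAAAAAAAAAAAAAAAAAAAAAAAAAAAAAAAAAAAAAAAAAAAAAAAAAAAAAAAAAAAAAAAAAAAAAAAAAAAAAAAAAAAAAAAAAAAAAAAAAAAAAAAAAAAAAAAAAAAAAAAAAAAAAAAAAAAAAAAAAAAAAAAAAAAAAAAAAAAAAAAAAAAAAAAAAAAAAAAAAAAAAAAAAAAAAAAAAAAAAAAAAAAAAAAAAAAAAAAAAAAAAAAAAAAAAAAAAAAAAAAAAAAAAAAAAAAAAAAAAAAAAAAAAAAAAAAAAAAAAAAAAAAAAAAAAAAAAA="/>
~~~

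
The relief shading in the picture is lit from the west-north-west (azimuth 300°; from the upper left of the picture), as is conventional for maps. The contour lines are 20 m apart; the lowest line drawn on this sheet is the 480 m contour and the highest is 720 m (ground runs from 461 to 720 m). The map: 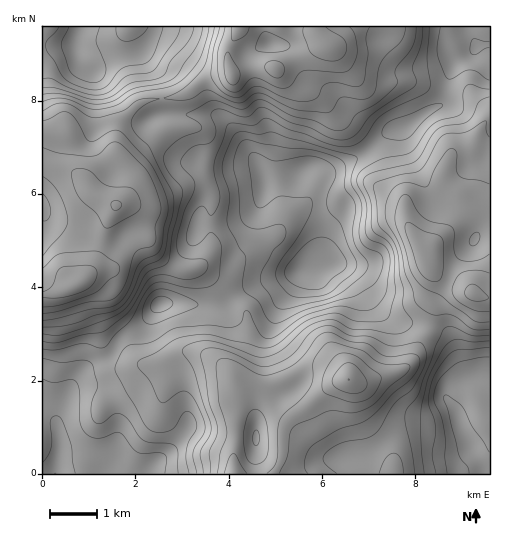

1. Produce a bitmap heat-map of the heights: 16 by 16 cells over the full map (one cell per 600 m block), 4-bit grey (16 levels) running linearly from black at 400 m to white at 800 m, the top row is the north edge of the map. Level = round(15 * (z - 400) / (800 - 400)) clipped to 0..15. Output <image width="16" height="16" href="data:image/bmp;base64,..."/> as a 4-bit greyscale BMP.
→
<image width="16" height="16" href="data:image/bmp;base64,Qk32AAAAAAAAAHYAAAAoAAAAEAAAABAAAAABAAQAAAAAAIAAAAATCwAAEwsAABAAAAAAAAAAAAAAABEREQAiIiIAMzMzAERERABVVVUAZmZmAHd3dwCIiIgAmZmZAKqqqgC7u7sAzMzMAN3d3QDu7u4A////ADREV5mpiIdURFVmmamZh1VFZneZmqqXVVVneJmau6hVZmZ4h3mpiHaYdlZmV3d4ibunVmVDRXmau7l3ZUM0eqmqqoZlQzaKmJq6lmRERpmYq6qHVDNGiIiqqYdURFZniJmYh2Znh1V3dmiImJmYdlZTRWiqqqmGVUNEV6qruYdV"/>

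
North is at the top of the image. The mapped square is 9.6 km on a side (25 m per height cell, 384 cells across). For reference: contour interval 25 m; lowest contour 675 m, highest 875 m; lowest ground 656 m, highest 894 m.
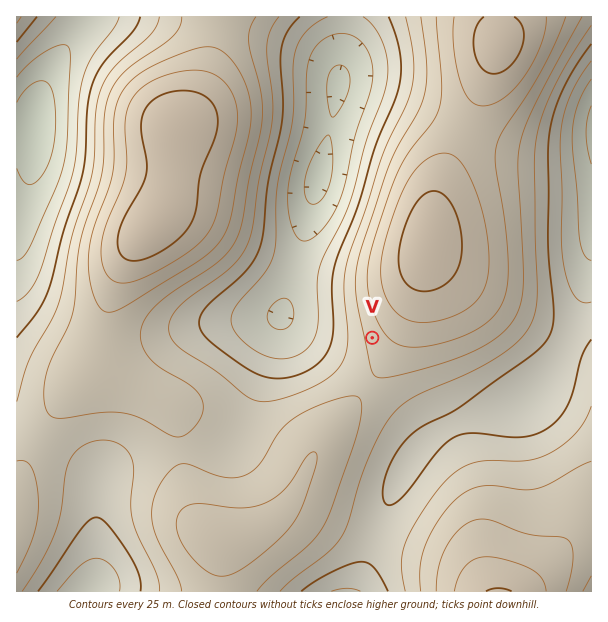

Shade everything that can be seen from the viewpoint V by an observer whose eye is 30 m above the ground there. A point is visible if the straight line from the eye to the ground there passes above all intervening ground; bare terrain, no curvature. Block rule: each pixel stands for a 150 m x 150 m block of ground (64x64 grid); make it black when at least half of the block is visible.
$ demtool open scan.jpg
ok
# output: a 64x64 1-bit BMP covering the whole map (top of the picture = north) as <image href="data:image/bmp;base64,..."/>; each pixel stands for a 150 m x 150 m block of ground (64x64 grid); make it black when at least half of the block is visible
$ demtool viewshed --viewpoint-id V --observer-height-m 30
<image width="64" height="64" href="data:image/bmp;base64,Qk0+AgAAAAAAAD4AAAAoAAAAQAAAAEAAAAABAAEAAAAAAAACAAATCwAAEwsAAAIAAAAAAAAA////AAAAAACAAAAAAD//gIAAAAAAf//AwAAAAAD//+DgAAAAAf//8OAAAAAD///48AABwAP///zwAAfwB////PgAD/wP///++AAf//////74AD////////gAf///////+AB////////4AH////////AAf///////8AB////////wAH///////3AAf///////MAB///+f//8AAH///4P//wAAf///gAA/AYD////AAAcA/////8AAAwD/////4AABAP/////gAAAA/////+AAAAD/////8AAAAP/////4AAAAf/////gAAAB//////AAAAH/////8AAAAP/////wAAAA//////AAAAB/////4AAAAH/////gAAAAf///38AAAAA///+HwAAAAD///wAAAAAAH//+AAAAAAAP//4AAAAAAA///gAAAAAAB//8AAAAAAAD//wAAAAAAAH//AAAAAAAAP/8AAAAAAAA//wAAAAAAAD//AAAAAAAAP/8AAAAAAAA//wAAAAAAAD//AAAAAAAAP/8AAAAAAAA//wAAAAAAAB//gAAAAAAAD/+AAAAAAAAH/4AAAAAAAAH/gAAAAAAAAP+AAAAAAAAA/4AAAAAAAAB/gAAAAAAAAH+AAAAAAAAAf4AAAAAAAAD/gAAAAAAAAP/AAAAAAAAB/8AAAAAAAAP/wAAAAA=="/>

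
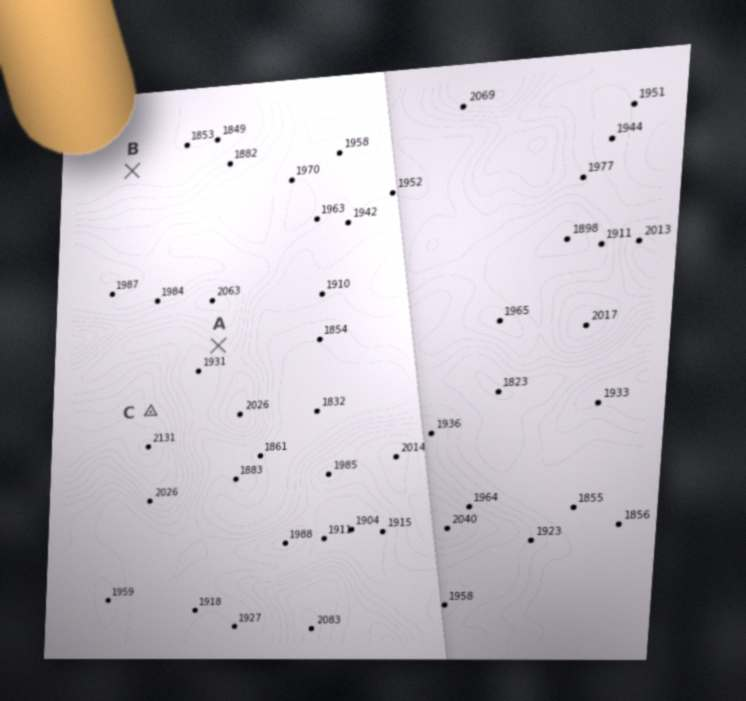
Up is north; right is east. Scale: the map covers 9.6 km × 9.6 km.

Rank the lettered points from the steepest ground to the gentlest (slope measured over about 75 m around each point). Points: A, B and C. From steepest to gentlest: A C B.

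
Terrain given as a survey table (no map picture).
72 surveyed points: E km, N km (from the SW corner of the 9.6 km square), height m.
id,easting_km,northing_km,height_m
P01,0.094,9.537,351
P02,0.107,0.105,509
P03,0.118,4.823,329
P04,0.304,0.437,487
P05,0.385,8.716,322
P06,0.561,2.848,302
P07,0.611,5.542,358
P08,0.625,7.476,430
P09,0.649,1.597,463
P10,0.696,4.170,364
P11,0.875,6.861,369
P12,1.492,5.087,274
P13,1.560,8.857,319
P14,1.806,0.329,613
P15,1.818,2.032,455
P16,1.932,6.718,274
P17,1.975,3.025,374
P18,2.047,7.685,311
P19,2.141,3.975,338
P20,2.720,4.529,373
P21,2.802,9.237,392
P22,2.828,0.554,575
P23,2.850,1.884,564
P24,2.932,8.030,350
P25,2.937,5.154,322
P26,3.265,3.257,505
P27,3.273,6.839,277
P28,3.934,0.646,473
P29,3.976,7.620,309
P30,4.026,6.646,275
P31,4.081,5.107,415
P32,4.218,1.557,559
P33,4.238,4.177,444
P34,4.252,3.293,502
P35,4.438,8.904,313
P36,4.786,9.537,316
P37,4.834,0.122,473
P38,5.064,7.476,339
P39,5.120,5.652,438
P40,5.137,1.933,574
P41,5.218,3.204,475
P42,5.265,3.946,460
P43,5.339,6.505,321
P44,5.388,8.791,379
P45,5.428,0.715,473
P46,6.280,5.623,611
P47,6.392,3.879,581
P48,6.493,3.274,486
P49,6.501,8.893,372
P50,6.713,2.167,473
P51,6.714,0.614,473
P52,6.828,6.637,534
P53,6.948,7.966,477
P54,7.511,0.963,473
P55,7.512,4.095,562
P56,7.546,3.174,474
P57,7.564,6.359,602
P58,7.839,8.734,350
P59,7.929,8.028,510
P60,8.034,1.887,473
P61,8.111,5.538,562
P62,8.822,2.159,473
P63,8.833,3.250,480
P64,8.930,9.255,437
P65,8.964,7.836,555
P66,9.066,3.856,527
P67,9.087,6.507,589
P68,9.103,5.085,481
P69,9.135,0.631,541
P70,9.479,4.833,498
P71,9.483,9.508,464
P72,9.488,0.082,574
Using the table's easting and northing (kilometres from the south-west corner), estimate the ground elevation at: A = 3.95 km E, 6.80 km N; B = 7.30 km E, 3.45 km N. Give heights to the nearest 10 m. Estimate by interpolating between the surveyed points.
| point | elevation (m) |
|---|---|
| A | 270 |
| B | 530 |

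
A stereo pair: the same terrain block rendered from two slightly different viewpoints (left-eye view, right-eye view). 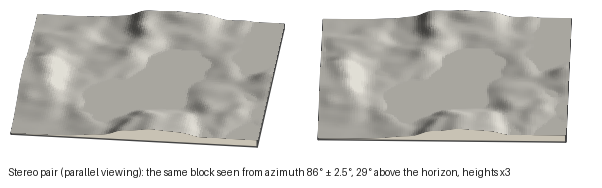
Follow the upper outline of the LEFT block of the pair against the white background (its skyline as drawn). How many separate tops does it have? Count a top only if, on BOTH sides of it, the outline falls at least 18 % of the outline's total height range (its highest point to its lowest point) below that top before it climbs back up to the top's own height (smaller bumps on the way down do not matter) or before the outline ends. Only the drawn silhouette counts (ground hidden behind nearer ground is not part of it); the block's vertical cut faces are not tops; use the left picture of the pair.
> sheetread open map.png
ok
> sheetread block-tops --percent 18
0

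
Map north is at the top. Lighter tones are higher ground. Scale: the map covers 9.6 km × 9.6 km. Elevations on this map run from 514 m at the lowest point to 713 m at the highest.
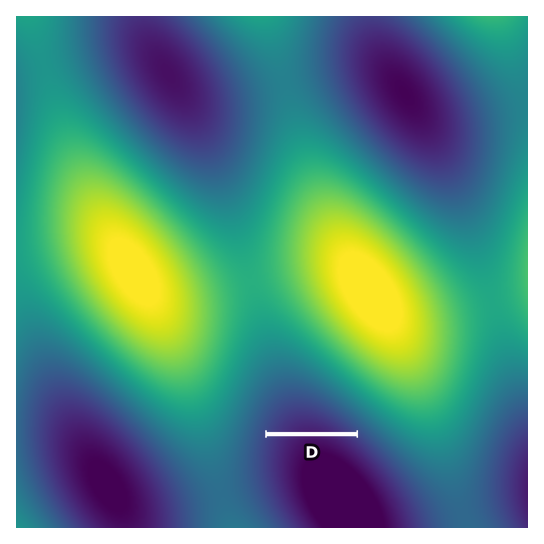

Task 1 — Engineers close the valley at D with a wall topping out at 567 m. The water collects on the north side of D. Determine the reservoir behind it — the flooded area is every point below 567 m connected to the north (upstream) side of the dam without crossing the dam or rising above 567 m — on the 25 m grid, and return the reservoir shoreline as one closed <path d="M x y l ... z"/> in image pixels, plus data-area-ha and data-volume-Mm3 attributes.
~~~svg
<path d="M305 404l-11 0-13 7-8 8-5 12 85 0-24-18-11-5-13-4z" data-area-ha="56" data-volume-Mm3="5.23"/>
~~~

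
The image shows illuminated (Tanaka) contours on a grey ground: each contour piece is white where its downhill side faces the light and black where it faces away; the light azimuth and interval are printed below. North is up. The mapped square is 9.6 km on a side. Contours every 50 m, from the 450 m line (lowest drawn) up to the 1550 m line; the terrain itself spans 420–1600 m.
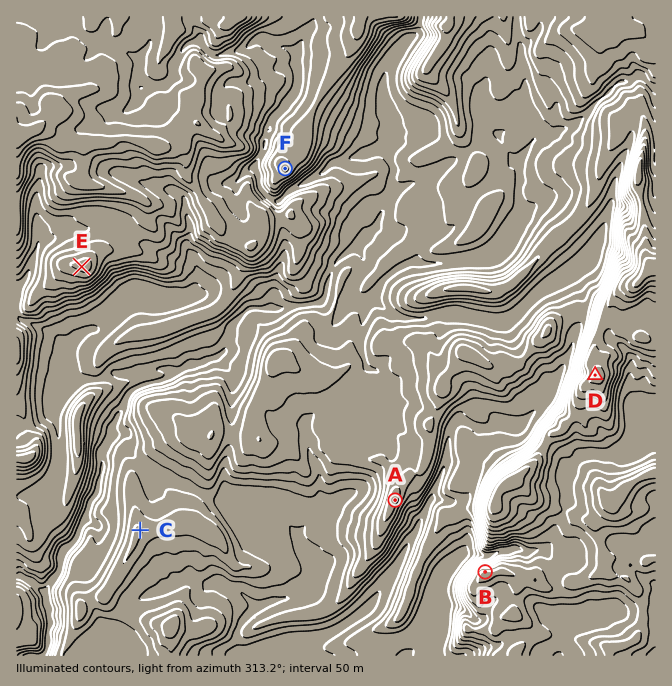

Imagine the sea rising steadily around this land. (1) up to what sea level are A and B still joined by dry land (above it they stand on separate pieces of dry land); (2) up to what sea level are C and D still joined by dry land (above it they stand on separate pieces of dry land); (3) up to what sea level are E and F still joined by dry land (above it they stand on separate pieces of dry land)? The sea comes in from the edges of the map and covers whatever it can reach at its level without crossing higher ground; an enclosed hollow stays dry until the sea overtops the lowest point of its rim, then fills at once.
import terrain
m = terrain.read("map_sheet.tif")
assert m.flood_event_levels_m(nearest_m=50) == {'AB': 900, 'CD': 700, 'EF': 1050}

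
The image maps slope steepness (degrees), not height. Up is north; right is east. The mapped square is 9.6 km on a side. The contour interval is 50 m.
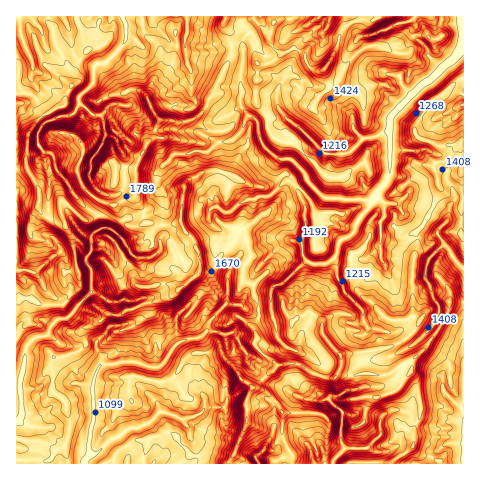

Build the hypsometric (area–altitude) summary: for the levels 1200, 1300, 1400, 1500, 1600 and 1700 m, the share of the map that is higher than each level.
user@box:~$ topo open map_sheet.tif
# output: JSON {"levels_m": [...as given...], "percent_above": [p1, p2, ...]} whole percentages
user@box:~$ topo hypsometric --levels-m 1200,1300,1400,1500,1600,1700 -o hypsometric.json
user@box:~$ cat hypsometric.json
{"levels_m": [1200, 1300, 1400, 1500, 1600, 1700], "percent_above": [82, 62, 42, 25, 12, 5]}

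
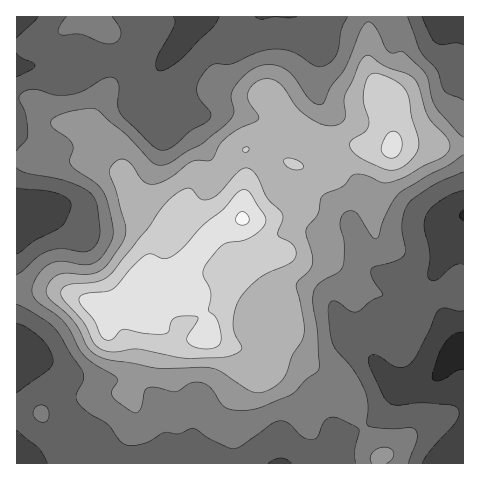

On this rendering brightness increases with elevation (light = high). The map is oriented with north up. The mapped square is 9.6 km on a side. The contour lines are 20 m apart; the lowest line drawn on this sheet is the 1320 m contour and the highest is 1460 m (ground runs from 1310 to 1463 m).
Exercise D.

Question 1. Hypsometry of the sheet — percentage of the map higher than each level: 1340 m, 91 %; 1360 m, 63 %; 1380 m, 43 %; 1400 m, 30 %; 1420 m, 15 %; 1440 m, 6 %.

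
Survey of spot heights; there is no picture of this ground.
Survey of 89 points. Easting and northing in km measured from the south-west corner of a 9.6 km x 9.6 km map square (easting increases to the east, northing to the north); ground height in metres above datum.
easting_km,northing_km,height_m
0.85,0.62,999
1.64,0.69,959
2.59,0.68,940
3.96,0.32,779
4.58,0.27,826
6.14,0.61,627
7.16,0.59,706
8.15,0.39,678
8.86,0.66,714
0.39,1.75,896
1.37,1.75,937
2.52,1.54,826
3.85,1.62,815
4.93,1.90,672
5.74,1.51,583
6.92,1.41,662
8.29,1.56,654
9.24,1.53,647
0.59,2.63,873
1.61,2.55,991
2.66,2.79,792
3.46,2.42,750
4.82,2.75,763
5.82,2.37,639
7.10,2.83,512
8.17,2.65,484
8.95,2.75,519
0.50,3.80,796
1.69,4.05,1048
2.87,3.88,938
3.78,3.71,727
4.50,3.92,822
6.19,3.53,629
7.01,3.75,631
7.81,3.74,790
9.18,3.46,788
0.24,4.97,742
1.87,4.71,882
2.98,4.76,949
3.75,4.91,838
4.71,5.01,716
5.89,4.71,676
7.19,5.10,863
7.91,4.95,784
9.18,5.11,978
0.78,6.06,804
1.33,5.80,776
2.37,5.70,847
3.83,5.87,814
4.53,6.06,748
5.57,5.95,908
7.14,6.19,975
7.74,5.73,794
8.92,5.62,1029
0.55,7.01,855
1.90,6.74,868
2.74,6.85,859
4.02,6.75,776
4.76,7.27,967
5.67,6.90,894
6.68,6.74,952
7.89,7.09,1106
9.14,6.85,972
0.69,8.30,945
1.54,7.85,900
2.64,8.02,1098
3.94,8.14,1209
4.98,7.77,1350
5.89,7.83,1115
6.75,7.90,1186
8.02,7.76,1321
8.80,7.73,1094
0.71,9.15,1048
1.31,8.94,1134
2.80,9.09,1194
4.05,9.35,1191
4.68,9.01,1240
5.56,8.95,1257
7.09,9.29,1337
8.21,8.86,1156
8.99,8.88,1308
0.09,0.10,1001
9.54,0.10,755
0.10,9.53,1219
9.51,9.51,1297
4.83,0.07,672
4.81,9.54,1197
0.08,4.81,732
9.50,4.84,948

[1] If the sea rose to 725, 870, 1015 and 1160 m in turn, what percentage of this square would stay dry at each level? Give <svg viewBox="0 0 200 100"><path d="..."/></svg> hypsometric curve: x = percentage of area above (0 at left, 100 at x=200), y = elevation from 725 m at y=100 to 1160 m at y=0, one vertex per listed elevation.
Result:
<svg viewBox="0 0 200 100"><path d="M162 100l-66-33-49-34-19-33"/></svg>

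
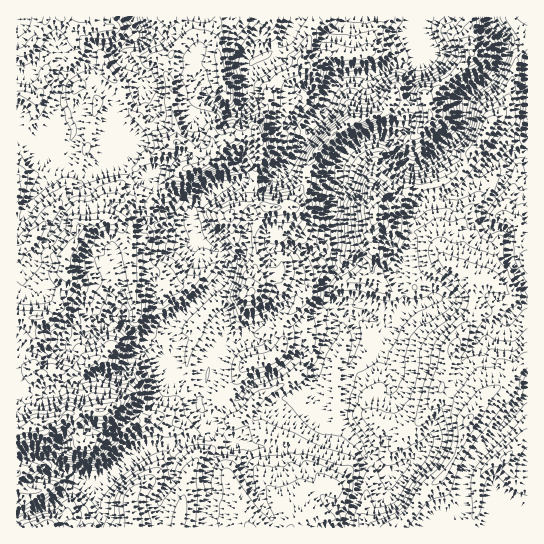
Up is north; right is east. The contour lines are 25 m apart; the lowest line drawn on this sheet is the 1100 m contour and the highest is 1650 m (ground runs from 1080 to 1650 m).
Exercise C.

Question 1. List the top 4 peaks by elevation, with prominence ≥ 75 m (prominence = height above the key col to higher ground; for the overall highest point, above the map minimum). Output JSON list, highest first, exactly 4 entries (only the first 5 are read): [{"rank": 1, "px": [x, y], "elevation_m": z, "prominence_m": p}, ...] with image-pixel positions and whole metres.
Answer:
[{"rank": 1, "px": [35, 425], "elevation_m": 1650, "prominence_m": 570}, {"rank": 2, "px": [195, 167], "elevation_m": 1539, "prominence_m": 115}, {"rank": 3, "px": [374, 218], "elevation_m": 1461, "prominence_m": 162}, {"rank": 4, "px": [467, 421], "elevation_m": 1458, "prominence_m": 143}]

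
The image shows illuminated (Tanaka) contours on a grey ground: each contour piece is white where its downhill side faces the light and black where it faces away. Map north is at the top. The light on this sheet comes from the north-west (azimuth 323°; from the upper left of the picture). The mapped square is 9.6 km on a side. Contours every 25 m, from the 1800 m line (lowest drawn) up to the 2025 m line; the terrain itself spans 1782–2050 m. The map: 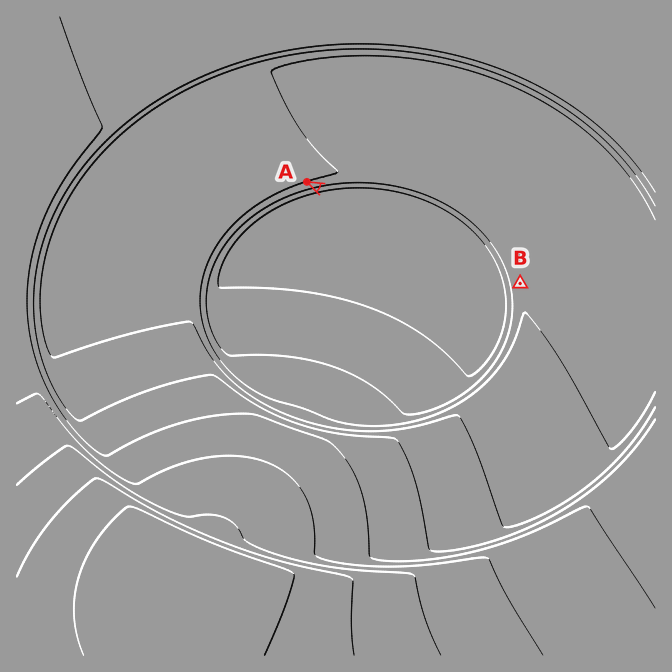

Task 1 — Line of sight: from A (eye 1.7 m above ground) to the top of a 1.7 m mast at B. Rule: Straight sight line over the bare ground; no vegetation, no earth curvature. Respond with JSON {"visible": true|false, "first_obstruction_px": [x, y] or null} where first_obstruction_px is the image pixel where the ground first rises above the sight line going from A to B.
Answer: {"visible": true, "first_obstruction_px": null}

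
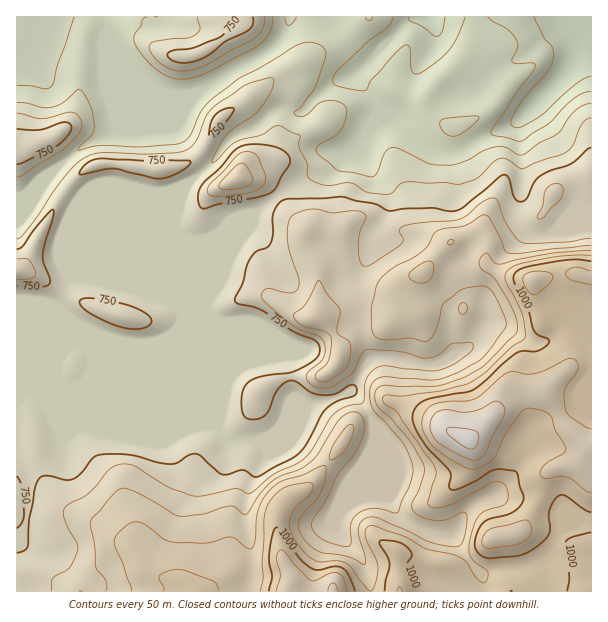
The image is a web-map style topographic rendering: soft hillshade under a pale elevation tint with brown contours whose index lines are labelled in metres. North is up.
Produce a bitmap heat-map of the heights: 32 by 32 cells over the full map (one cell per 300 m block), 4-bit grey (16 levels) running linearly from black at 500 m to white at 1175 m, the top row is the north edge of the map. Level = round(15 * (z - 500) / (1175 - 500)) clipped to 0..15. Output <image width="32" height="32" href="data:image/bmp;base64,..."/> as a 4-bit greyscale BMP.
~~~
<image width="32" height="32" href="data:image/bmp;base64,Qk12AgAAAAAAAHYAAAAoAAAAIAAAACAAAAABAAQAAAAAAAACAAATCwAAEwsAABAAAAAAAAAAAAAAABEREQAiIiIAMzMzAERERABVVVUAZmZmAHd3dwCIiIgAmZmZAKqqqgC7u7sAzMzMAN3d3QDu7u4A////AGZ4iJqqqprNzcq8uqqru7tmZ4iaqqqazLupu7uqu7u7ZmeJmZmZmsuYirupm8y7u2ZniZmIiYm5h4qpiIrMy7tmd4iIiIiJuod4iJqZq8u7ZmZ4h3d3eKqod3iauqq8vFZWZ3dmZmZ4mHd3mry7zM1VVWZlVlVVVnmHd5vey7zNVVVVVVVVVVVol3i+7ty8zVVVVVVVVVVVV4iKzu7tzMxVVVVVVVVWVVZnqrzN3c3MVVVVVVVVVmV3Z5mZq83dzFVVVVVVVVVVeHZ3d3iszMxVVVVVVVVVVViHd3d3irvMVVVVVVVVVVZ4iIiId3irzFVVZmVVVVVoiIiJmId5vMxVVVVVVVVmd4h4iYiIiszMdlVVVVVVVmeHd4mYiJvMzHZVVVVVVVZnd3d3iYmZmrtWVVVVVVVVZ3d2d3iYh3d3RlVVVVVVVWd3d2Z3eIZmZjRVVVVVZVVmZmZVVVZ2Z2ZDVVVVVWiHZVVURVVVZlZ2VEVlZmVWh2VEM0RERFVVZmZERERFVWZlQyIzMzNDNEVmZDMzM1VEVEQyMzMzIiNFRFQzMzNGVENEMiIzMzERNDMzMzMzNFVEMzIzMzMyERMiMzMzMzNEREIiMzMzIyEBIiMzNFZUM0RDIiIiMyIiACIjMzRVVVQzMzIiISMyIQAiIzMzRFVlMjIzIhEiIiEA"/>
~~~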